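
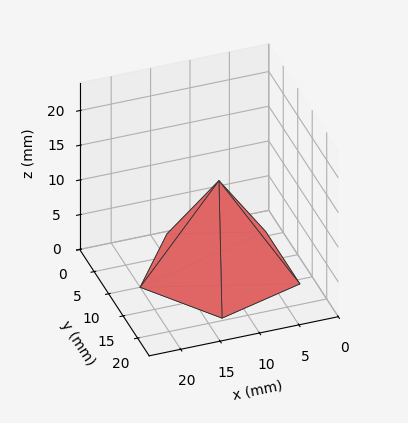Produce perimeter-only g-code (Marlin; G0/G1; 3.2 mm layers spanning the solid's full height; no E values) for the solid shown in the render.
Reading the render: the shape is a regular 5-sided pyramid, base circumscribed radius ≈ 10 mm, apex at z ≈ 13 mm (dimensions read to the nearest mm from the axis ticks). For the g-code, the solid's height is divided into equal slices at the stated Δz and each level perimeter traced with G1 moves after a G0 lift.

; perimeter-only toolpath
G21 ; units = mm
G90 ; absolute positioning
G28 ; home
; layer 1
G0 Z3.2
G0 X17.5 Y10.0
G1 X12.3 Y17.1
G1 X3.9 Y14.4
G1 X3.9 Y5.6
G1 X12.3 Y2.9
G1 X17.5 Y10.0
; layer 2
G0 Z6.5
G0 X15.0 Y10.0
G1 X11.6 Y14.8
G1 X6.0 Y12.9
G1 X6.0 Y7.0
G1 X11.6 Y5.2
G1 X15.0 Y10.0
; layer 3
G0 Z9.8
G0 X12.5 Y10.0
G1 X10.8 Y12.4
G1 X8.0 Y11.5
G1 X8.0 Y8.5
G1 X10.8 Y7.6
G1 X12.5 Y10.0
M2 ; end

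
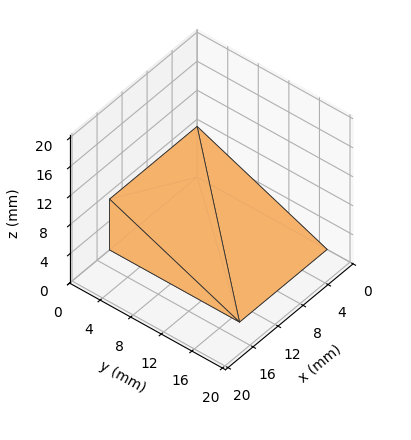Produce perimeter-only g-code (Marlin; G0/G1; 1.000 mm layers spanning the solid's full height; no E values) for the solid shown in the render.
Reading the render: the shape is a wedge (ramp): 14 × 17 mm base, rising to 7 mm along the y=0 edge and sloping linearly to z=0 at y=17 (dimensions read to the nearest mm from the axis ticks). For the g-code, the solid's height is divided into equal slices at the stated Δz and each level perimeter traced with G1 moves after a G0 lift.

; perimeter-only toolpath
G21 ; units = mm
G90 ; absolute positioning
G28 ; home
; layer 1
G0 Z1.000
G0 X0.000 Y0.000
G1 X14.000 Y0.000
G1 X14.000 Y14.571
G1 X0.000 Y14.571
G1 X0.000 Y0.000
; layer 2
G0 Z2.000
G0 X0.000 Y0.000
G1 X14.000 Y0.000
G1 X14.000 Y12.143
G1 X0.000 Y12.143
G1 X0.000 Y0.000
; layer 3
G0 Z3.000
G0 X0.000 Y0.000
G1 X14.000 Y0.000
G1 X14.000 Y9.714
G1 X0.000 Y9.714
G1 X0.000 Y0.000
; layer 4
G0 Z4.000
G0 X0.000 Y0.000
G1 X14.000 Y0.000
G1 X14.000 Y7.286
G1 X0.000 Y7.286
G1 X0.000 Y0.000
; layer 5
G0 Z5.000
G0 X0.000 Y0.000
G1 X14.000 Y0.000
G1 X14.000 Y4.857
G1 X0.000 Y4.857
G1 X0.000 Y0.000
; layer 6
G0 Z6.000
G0 X0.000 Y0.000
G1 X14.000 Y0.000
G1 X14.000 Y2.429
G1 X0.000 Y2.429
G1 X0.000 Y0.000
M2 ; end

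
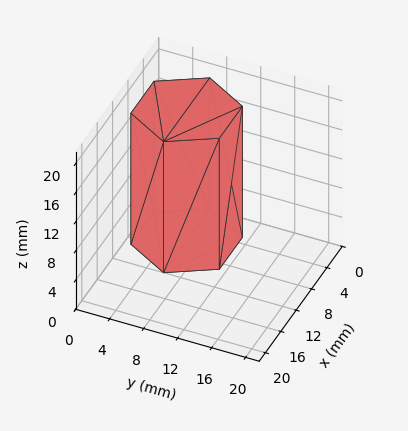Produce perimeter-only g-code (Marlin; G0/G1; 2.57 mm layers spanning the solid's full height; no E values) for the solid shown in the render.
Reading the render: the shape is a regular 6-sided prism (a cylinder approximated with 6 flat sides), circumscribed radius ≈ 6 mm, height ≈ 18 mm (dimensions read to the nearest mm from the axis ticks). For the g-code, the solid's height is divided into equal slices at the stated Δz and each level perimeter traced with G1 moves after a G0 lift.

; perimeter-only toolpath
G21 ; units = mm
G90 ; absolute positioning
G28 ; home
; layer 1
G0 Z2.57
G0 X12.00 Y6.00
G1 X9.00 Y11.20
G1 X3.00 Y11.20
G1 X0.00 Y6.00
G1 X3.00 Y0.80
G1 X9.00 Y0.80
G1 X12.00 Y6.00
; layer 2
G0 Z5.14
G0 X12.00 Y6.00
G1 X9.00 Y11.20
G1 X3.00 Y11.20
G1 X0.00 Y6.00
G1 X3.00 Y0.80
G1 X9.00 Y0.80
G1 X12.00 Y6.00
; layer 3
G0 Z7.71
G0 X12.00 Y6.00
G1 X9.00 Y11.20
G1 X3.00 Y11.20
G1 X0.00 Y6.00
G1 X3.00 Y0.80
G1 X9.00 Y0.80
G1 X12.00 Y6.00
; layer 4
G0 Z10.29
G0 X12.00 Y6.00
G1 X9.00 Y11.20
G1 X3.00 Y11.20
G1 X0.00 Y6.00
G1 X3.00 Y0.80
G1 X9.00 Y0.80
G1 X12.00 Y6.00
; layer 5
G0 Z12.86
G0 X12.00 Y6.00
G1 X9.00 Y11.20
G1 X3.00 Y11.20
G1 X0.00 Y6.00
G1 X3.00 Y0.80
G1 X9.00 Y0.80
G1 X12.00 Y6.00
; layer 6
G0 Z15.43
G0 X12.00 Y6.00
G1 X9.00 Y11.20
G1 X3.00 Y11.20
G1 X0.00 Y6.00
G1 X3.00 Y0.80
G1 X9.00 Y0.80
G1 X12.00 Y6.00
; layer 7
G0 Z18.00
G0 X12.00 Y6.00
G1 X9.00 Y11.20
G1 X3.00 Y11.20
G1 X0.00 Y6.00
G1 X3.00 Y0.80
G1 X9.00 Y0.80
G1 X12.00 Y6.00
M2 ; end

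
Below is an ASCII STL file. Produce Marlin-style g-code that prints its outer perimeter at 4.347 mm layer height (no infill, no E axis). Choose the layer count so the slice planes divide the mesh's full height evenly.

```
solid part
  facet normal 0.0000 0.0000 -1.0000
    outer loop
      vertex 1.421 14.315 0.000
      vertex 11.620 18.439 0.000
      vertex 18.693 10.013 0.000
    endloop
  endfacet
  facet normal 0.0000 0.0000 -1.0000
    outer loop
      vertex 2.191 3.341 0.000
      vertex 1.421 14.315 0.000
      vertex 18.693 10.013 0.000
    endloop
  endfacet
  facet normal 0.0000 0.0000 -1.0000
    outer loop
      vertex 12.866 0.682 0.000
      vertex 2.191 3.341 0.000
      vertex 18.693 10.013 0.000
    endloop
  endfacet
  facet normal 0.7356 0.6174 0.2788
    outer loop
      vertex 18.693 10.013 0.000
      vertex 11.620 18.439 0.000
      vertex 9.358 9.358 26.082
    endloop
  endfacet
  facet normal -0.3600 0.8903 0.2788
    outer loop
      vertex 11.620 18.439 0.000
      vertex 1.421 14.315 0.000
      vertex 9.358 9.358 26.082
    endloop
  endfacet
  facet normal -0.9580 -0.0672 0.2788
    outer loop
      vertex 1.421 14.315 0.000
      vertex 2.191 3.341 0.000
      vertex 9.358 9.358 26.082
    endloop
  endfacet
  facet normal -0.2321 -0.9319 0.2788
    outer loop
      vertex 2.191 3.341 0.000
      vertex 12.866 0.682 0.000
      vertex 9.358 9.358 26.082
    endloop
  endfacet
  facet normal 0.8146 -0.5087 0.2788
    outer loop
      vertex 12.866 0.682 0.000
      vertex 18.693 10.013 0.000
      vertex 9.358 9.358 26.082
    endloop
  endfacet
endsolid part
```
; perimeter-only toolpath
G21 ; units = mm
G90 ; absolute positioning
G28 ; home
; layer 1
G0 Z4.347
G0 X17.137 Y9.904
G1 X11.243 Y16.925
G1 X2.744 Y13.489
G1 X3.386 Y4.344
G1 X12.281 Y2.128
G1 X17.137 Y9.904
; layer 2
G0 Z8.694
G0 X15.581 Y9.795
G1 X10.866 Y15.412
G1 X4.067 Y12.663
G1 X4.580 Y5.347
G1 X11.697 Y3.574
G1 X15.581 Y9.795
; layer 3
G0 Z13.041
G0 X14.026 Y9.686
G1 X10.489 Y13.899
G1 X5.389 Y11.837
G1 X5.774 Y6.350
G1 X11.112 Y5.020
G1 X14.026 Y9.686
; layer 4
G0 Z17.388
G0 X12.470 Y9.576
G1 X10.112 Y12.385
G1 X6.712 Y11.010
G1 X6.969 Y7.352
G1 X10.527 Y6.466
G1 X12.470 Y9.576
; layer 5
G0 Z21.735
G0 X10.914 Y9.467
G1 X9.735 Y10.871
G1 X8.035 Y10.184
G1 X8.164 Y8.355
G1 X9.943 Y7.912
G1 X10.914 Y9.467
M2 ; end

The solid is a regular 5-sided pyramid, base circumscribed radius ≈ 9.36 mm, apex at z ≈ 26.1 mm. Slicing at Δz = 4.347 mm — 6 equal slices spanning the solid's height, so layer i sits at z = i·h/6 — gives 5 non-empty perimeters. Each is a 5-segment closed polygon; G0 lifts to the layer z and rapids to the start vertex, then G1 traces the edges. The cross-section shrinks linearly with z (the slice at the apex is degenerate and omitted).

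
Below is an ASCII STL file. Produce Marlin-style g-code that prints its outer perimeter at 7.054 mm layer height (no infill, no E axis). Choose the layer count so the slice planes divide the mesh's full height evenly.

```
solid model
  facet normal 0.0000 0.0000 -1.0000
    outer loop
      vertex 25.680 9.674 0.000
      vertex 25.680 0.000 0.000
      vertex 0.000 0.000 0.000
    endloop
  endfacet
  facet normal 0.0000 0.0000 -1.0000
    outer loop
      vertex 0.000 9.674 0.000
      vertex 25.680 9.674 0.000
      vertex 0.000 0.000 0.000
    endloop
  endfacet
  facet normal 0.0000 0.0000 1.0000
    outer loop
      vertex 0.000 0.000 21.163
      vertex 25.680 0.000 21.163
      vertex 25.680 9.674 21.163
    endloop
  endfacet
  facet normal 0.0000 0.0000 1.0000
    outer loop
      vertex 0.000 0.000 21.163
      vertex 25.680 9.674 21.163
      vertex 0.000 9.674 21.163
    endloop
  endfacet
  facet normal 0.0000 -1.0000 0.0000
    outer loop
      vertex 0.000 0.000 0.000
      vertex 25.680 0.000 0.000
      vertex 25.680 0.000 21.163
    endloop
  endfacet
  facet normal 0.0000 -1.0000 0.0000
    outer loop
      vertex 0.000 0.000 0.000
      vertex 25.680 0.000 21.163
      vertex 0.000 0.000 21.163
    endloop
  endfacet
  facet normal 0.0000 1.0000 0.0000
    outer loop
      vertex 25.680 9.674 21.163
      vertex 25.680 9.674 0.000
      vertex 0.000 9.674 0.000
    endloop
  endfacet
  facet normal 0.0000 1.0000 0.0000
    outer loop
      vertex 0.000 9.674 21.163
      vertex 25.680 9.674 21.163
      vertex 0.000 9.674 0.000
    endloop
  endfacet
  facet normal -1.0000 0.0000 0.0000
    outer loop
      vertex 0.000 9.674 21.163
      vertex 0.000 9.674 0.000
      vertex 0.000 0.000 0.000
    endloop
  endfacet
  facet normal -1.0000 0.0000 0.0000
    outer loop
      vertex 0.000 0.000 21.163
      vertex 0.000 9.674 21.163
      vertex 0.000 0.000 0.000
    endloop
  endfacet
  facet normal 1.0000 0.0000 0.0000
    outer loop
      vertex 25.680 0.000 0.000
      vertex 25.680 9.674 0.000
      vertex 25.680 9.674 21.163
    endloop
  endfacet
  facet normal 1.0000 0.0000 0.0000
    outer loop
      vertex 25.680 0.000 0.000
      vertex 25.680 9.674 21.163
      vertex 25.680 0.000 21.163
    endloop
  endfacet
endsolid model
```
; perimeter-only toolpath
G21 ; units = mm
G90 ; absolute positioning
G28 ; home
; layer 1
G0 Z7.054
G0 X0.000 Y0.000
G1 X25.680 Y0.000
G1 X25.680 Y9.674
G1 X0.000 Y9.674
G1 X0.000 Y0.000
; layer 2
G0 Z14.109
G0 X0.000 Y0.000
G1 X25.680 Y0.000
G1 X25.680 Y9.674
G1 X0.000 Y9.674
G1 X0.000 Y0.000
; layer 3
G0 Z21.163
G0 X0.000 Y0.000
G1 X25.680 Y0.000
G1 X25.680 Y9.674
G1 X0.000 Y9.674
G1 X0.000 Y0.000
M2 ; end

The solid is a rectangular box, roughly 25.7 × 9.67 mm footprint and 21.2 mm tall. Slicing at Δz = 7.054 mm — 3 equal slices spanning the solid's height, so layer i sits at z = i·h/3 — gives 3 non-empty perimeters. Each is a 4-segment closed polygon; G0 lifts to the layer z and rapids to the start vertex, then G1 traces the edges.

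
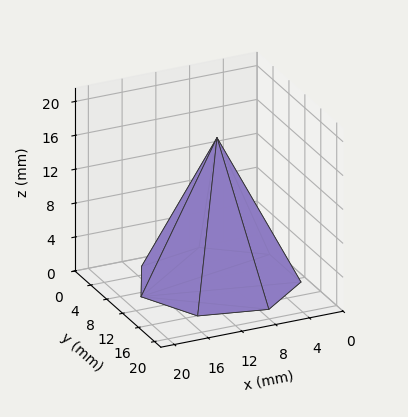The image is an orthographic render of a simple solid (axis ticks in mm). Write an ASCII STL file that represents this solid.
Reading the render: the shape is a regular 7-sided pyramid, base circumscribed radius ≈ 9 mm, apex at z ≈ 17 mm (dimensions read to the nearest mm from the axis ticks). For the STL, each face is triangulated and given an outward normal.

solid part
  facet normal 0.0000 0.0000 -1.0000
    outer loop
      vertex 6.997 17.774 0.000
      vertex 14.611 16.036 0.000
      vertex 18.000 9.000 0.000
    endloop
  endfacet
  facet normal 0.0000 0.0000 -1.0000
    outer loop
      vertex 0.891 12.905 0.000
      vertex 6.997 17.774 0.000
      vertex 18.000 9.000 0.000
    endloop
  endfacet
  facet normal 0.0000 0.0000 -1.0000
    outer loop
      vertex 0.891 5.095 0.000
      vertex 0.891 12.905 0.000
      vertex 18.000 9.000 0.000
    endloop
  endfacet
  facet normal 0.0000 0.0000 -1.0000
    outer loop
      vertex 6.997 0.226 0.000
      vertex 0.891 5.095 0.000
      vertex 18.000 9.000 0.000
    endloop
  endfacet
  facet normal 0.0000 0.0000 -1.0000
    outer loop
      vertex 14.611 1.964 0.000
      vertex 6.997 0.226 0.000
      vertex 18.000 9.000 0.000
    endloop
  endfacet
  facet normal 0.8132 0.3917 0.4305
    outer loop
      vertex 18.000 9.000 0.000
      vertex 14.611 16.036 0.000
      vertex 9.000 9.000 17.000
    endloop
  endfacet
  facet normal 0.2009 0.8800 0.4305
    outer loop
      vertex 14.611 16.036 0.000
      vertex 6.997 17.774 0.000
      vertex 9.000 9.000 17.000
    endloop
  endfacet
  facet normal -0.5627 0.7057 0.4305
    outer loop
      vertex 6.997 17.774 0.000
      vertex 0.891 12.905 0.000
      vertex 9.000 9.000 17.000
    endloop
  endfacet
  facet normal -0.9026 0.0000 0.4305
    outer loop
      vertex 0.891 12.905 0.000
      vertex 0.891 5.095 0.000
      vertex 9.000 9.000 17.000
    endloop
  endfacet
  facet normal -0.5627 -0.7057 0.4305
    outer loop
      vertex 0.891 5.095 0.000
      vertex 6.997 0.226 0.000
      vertex 9.000 9.000 17.000
    endloop
  endfacet
  facet normal 0.2009 -0.8800 0.4305
    outer loop
      vertex 6.997 0.226 0.000
      vertex 14.611 1.964 0.000
      vertex 9.000 9.000 17.000
    endloop
  endfacet
  facet normal 0.8132 -0.3917 0.4305
    outer loop
      vertex 14.611 1.964 0.000
      vertex 18.000 9.000 0.000
      vertex 9.000 9.000 17.000
    endloop
  endfacet
endsolid part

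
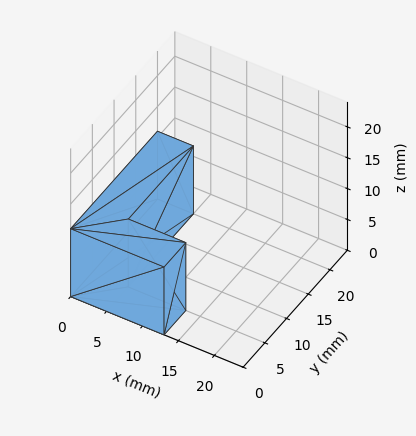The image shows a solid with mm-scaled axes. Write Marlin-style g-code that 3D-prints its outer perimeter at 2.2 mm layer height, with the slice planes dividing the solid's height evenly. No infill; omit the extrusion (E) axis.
Reading the render: the shape is an L-shaped prism: outer 13 × 20 mm, arm thicknesses ≈ 5 mm (horizontal) and 5 mm (vertical), extruded 11 mm in z (dimensions read to the nearest mm from the axis ticks). For the g-code, the solid's height is divided into equal slices at the stated Δz and each level perimeter traced with G1 moves after a G0 lift.

; perimeter-only toolpath
G21 ; units = mm
G90 ; absolute positioning
G28 ; home
; layer 1
G0 Z2.2
G0 X0.0 Y0.0
G1 X13.0 Y0.0
G1 X13.0 Y5.0
G1 X5.0 Y5.0
G1 X5.0 Y20.0
G1 X0.0 Y20.0
G1 X0.0 Y0.0
; layer 2
G0 Z4.4
G0 X0.0 Y0.0
G1 X13.0 Y0.0
G1 X13.0 Y5.0
G1 X5.0 Y5.0
G1 X5.0 Y20.0
G1 X0.0 Y20.0
G1 X0.0 Y0.0
; layer 3
G0 Z6.6
G0 X0.0 Y0.0
G1 X13.0 Y0.0
G1 X13.0 Y5.0
G1 X5.0 Y5.0
G1 X5.0 Y20.0
G1 X0.0 Y20.0
G1 X0.0 Y0.0
; layer 4
G0 Z8.8
G0 X0.0 Y0.0
G1 X13.0 Y0.0
G1 X13.0 Y5.0
G1 X5.0 Y5.0
G1 X5.0 Y20.0
G1 X0.0 Y20.0
G1 X0.0 Y0.0
; layer 5
G0 Z11.0
G0 X0.0 Y0.0
G1 X13.0 Y0.0
G1 X13.0 Y5.0
G1 X5.0 Y5.0
G1 X5.0 Y20.0
G1 X0.0 Y20.0
G1 X0.0 Y0.0
M2 ; end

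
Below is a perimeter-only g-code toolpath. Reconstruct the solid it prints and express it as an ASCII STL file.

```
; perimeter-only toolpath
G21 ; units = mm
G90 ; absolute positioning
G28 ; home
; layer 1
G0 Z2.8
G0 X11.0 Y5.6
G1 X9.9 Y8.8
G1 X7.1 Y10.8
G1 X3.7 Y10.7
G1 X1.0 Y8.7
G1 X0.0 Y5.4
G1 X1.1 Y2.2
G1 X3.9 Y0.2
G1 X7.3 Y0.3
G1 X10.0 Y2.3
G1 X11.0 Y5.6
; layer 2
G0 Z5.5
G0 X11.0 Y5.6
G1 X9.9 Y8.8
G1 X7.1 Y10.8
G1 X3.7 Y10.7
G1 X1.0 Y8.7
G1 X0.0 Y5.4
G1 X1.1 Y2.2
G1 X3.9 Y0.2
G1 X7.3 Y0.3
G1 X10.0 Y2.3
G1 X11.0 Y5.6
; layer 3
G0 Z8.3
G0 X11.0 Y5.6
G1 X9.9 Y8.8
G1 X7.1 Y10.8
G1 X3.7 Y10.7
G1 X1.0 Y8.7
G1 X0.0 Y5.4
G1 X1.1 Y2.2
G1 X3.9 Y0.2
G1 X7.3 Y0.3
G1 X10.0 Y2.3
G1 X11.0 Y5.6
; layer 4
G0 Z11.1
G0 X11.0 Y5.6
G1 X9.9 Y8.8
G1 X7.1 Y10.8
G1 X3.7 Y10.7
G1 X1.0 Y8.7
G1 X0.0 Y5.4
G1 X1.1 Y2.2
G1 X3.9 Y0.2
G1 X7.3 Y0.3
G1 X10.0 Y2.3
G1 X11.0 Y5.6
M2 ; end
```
solid part
  facet normal 0.0000 0.0000 -1.0000
    outer loop
      vertex 7.1 10.8 0.0
      vertex 9.9 8.8 0.0
      vertex 11.0 5.6 0.0
    endloop
  endfacet
  facet normal 0.0000 0.0000 -1.0000
    outer loop
      vertex 3.7 10.7 0.0
      vertex 7.1 10.8 0.0
      vertex 11.0 5.6 0.0
    endloop
  endfacet
  facet normal 0.0000 0.0000 -1.0000
    outer loop
      vertex 1.0 8.7 0.0
      vertex 3.7 10.7 0.0
      vertex 11.0 5.6 0.0
    endloop
  endfacet
  facet normal 0.0000 0.0000 -1.0000
    outer loop
      vertex 0.0 5.4 0.0
      vertex 1.0 8.7 0.0
      vertex 11.0 5.6 0.0
    endloop
  endfacet
  facet normal 0.0000 0.0000 -1.0000
    outer loop
      vertex 1.1 2.2 0.0
      vertex 0.0 5.4 0.0
      vertex 11.0 5.6 0.0
    endloop
  endfacet
  facet normal 0.0000 0.0000 -1.0000
    outer loop
      vertex 3.9 0.2 0.0
      vertex 1.1 2.2 0.0
      vertex 11.0 5.6 0.0
    endloop
  endfacet
  facet normal 0.0000 0.0000 -1.0000
    outer loop
      vertex 7.3 0.3 0.0
      vertex 3.9 0.2 0.0
      vertex 11.0 5.6 0.0
    endloop
  endfacet
  facet normal 0.0000 0.0000 -1.0000
    outer loop
      vertex 10.0 2.3 0.0
      vertex 7.3 0.3 0.0
      vertex 11.0 5.6 0.0
    endloop
  endfacet
  facet normal 0.0000 0.0000 1.0000
    outer loop
      vertex 11.0 5.6 11.1
      vertex 9.9 8.8 11.1
      vertex 7.1 10.8 11.1
    endloop
  endfacet
  facet normal 0.0000 0.0000 1.0000
    outer loop
      vertex 11.0 5.6 11.1
      vertex 7.1 10.8 11.1
      vertex 3.7 10.7 11.1
    endloop
  endfacet
  facet normal 0.0000 0.0000 1.0000
    outer loop
      vertex 11.0 5.6 11.1
      vertex 3.7 10.7 11.1
      vertex 1.0 8.7 11.1
    endloop
  endfacet
  facet normal 0.0000 0.0000 1.0000
    outer loop
      vertex 11.0 5.6 11.1
      vertex 1.0 8.7 11.1
      vertex 0.0 5.4 11.1
    endloop
  endfacet
  facet normal 0.0000 0.0000 1.0000
    outer loop
      vertex 11.0 5.6 11.1
      vertex 0.0 5.4 11.1
      vertex 1.1 2.2 11.1
    endloop
  endfacet
  facet normal 0.0000 0.0000 1.0000
    outer loop
      vertex 11.0 5.6 11.1
      vertex 1.1 2.2 11.1
      vertex 3.9 0.2 11.1
    endloop
  endfacet
  facet normal 0.0000 0.0000 1.0000
    outer loop
      vertex 11.0 5.6 11.1
      vertex 3.9 0.2 11.1
      vertex 7.3 0.3 11.1
    endloop
  endfacet
  facet normal 0.0000 0.0000 1.0000
    outer loop
      vertex 11.0 5.6 11.1
      vertex 7.3 0.3 11.1
      vertex 10.0 2.3 11.1
    endloop
  endfacet
  facet normal 0.9457 0.3251 0.0000
    outer loop
      vertex 11.0 5.6 0.0
      vertex 9.9 8.8 0.0
      vertex 9.9 8.8 11.1
    endloop
  endfacet
  facet normal 0.9457 0.3251 0.0000
    outer loop
      vertex 11.0 5.6 0.0
      vertex 9.9 8.8 11.1
      vertex 11.0 5.6 11.1
    endloop
  endfacet
  facet normal 0.5812 0.8137 0.0000
    outer loop
      vertex 9.9 8.8 0.0
      vertex 7.1 10.8 0.0
      vertex 7.1 10.8 11.1
    endloop
  endfacet
  facet normal 0.5812 0.8137 0.0000
    outer loop
      vertex 9.9 8.8 0.0
      vertex 7.1 10.8 11.1
      vertex 9.9 8.8 11.1
    endloop
  endfacet
  facet normal -0.0294 0.9996 0.0000
    outer loop
      vertex 7.1 10.8 0.0
      vertex 3.7 10.7 0.0
      vertex 3.7 10.7 11.1
    endloop
  endfacet
  facet normal -0.0294 0.9996 0.0000
    outer loop
      vertex 7.1 10.8 0.0
      vertex 3.7 10.7 11.1
      vertex 7.1 10.8 11.1
    endloop
  endfacet
  facet normal -0.5952 0.8036 0.0000
    outer loop
      vertex 3.7 10.7 0.0
      vertex 1.0 8.7 0.0
      vertex 1.0 8.7 11.1
    endloop
  endfacet
  facet normal -0.5952 0.8036 0.0000
    outer loop
      vertex 3.7 10.7 0.0
      vertex 1.0 8.7 11.1
      vertex 3.7 10.7 11.1
    endloop
  endfacet
  facet normal -0.9570 0.2900 0.0000
    outer loop
      vertex 1.0 8.7 0.0
      vertex 0.0 5.4 0.0
      vertex 0.0 5.4 11.1
    endloop
  endfacet
  facet normal -0.9570 0.2900 0.0000
    outer loop
      vertex 1.0 8.7 0.0
      vertex 0.0 5.4 11.1
      vertex 1.0 8.7 11.1
    endloop
  endfacet
  facet normal -0.9457 -0.3251 0.0000
    outer loop
      vertex 0.0 5.4 0.0
      vertex 1.1 2.2 0.0
      vertex 1.1 2.2 11.1
    endloop
  endfacet
  facet normal -0.9457 -0.3251 0.0000
    outer loop
      vertex 0.0 5.4 0.0
      vertex 1.1 2.2 11.1
      vertex 0.0 5.4 11.1
    endloop
  endfacet
  facet normal -0.5812 -0.8137 0.0000
    outer loop
      vertex 1.1 2.2 0.0
      vertex 3.9 0.2 0.0
      vertex 3.9 0.2 11.1
    endloop
  endfacet
  facet normal -0.5812 -0.8137 0.0000
    outer loop
      vertex 1.1 2.2 0.0
      vertex 3.9 0.2 11.1
      vertex 1.1 2.2 11.1
    endloop
  endfacet
  facet normal 0.0294 -0.9996 0.0000
    outer loop
      vertex 3.9 0.2 0.0
      vertex 7.3 0.3 0.0
      vertex 7.3 0.3 11.1
    endloop
  endfacet
  facet normal 0.0294 -0.9996 0.0000
    outer loop
      vertex 3.9 0.2 0.0
      vertex 7.3 0.3 11.1
      vertex 3.9 0.2 11.1
    endloop
  endfacet
  facet normal 0.5952 -0.8036 0.0000
    outer loop
      vertex 7.3 0.3 0.0
      vertex 10.0 2.3 0.0
      vertex 10.0 2.3 11.1
    endloop
  endfacet
  facet normal 0.5952 -0.8036 0.0000
    outer loop
      vertex 7.3 0.3 0.0
      vertex 10.0 2.3 11.1
      vertex 7.3 0.3 11.1
    endloop
  endfacet
  facet normal 0.9570 -0.2900 0.0000
    outer loop
      vertex 10.0 2.3 0.0
      vertex 11.0 5.6 0.0
      vertex 11.0 5.6 11.1
    endloop
  endfacet
  facet normal 0.9570 -0.2900 0.0000
    outer loop
      vertex 10.0 2.3 0.0
      vertex 11.0 5.6 11.1
      vertex 10.0 2.3 11.1
    endloop
  endfacet
endsolid part

The G0 Z moves step by Δz≈2.8 mm. Every layer's G1 loop is the same polygon, so the solid is a straight extrusion of it from z=0 to z≈11.1. Closing with flat bottom and top caps and triangulating gives 36 facets — a regular 10-sided prism (a cylinder approximated with 10 flat sides), circumscribed radius ≈ 5.5 mm, height ≈ 11.1 mm.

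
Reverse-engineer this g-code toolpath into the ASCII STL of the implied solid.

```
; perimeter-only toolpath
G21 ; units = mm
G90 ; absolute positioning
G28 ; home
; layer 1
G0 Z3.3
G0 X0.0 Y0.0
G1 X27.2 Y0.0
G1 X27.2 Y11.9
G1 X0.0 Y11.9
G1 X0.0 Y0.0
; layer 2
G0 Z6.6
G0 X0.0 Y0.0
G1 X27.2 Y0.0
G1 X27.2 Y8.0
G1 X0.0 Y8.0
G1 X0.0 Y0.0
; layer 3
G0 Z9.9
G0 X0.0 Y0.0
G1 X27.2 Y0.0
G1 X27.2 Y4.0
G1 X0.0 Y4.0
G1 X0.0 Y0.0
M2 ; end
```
solid part
  facet normal 0.0000 0.0000 -1.0000
    outer loop
      vertex 27.2 15.9 0.0
      vertex 27.2 0.0 0.0
      vertex 0.0 0.0 0.0
    endloop
  endfacet
  facet normal 0.0000 0.0000 -1.0000
    outer loop
      vertex 0.0 15.9 0.0
      vertex 27.2 15.9 0.0
      vertex 0.0 0.0 0.0
    endloop
  endfacet
  facet normal 0.0000 -1.0000 0.0000
    outer loop
      vertex 0.0 0.0 0.0
      vertex 27.2 0.0 0.0
      vertex 27.2 0.0 13.2
    endloop
  endfacet
  facet normal 0.0000 -1.0000 0.0000
    outer loop
      vertex 0.0 0.0 0.0
      vertex 27.2 0.0 13.2
      vertex 0.0 0.0 13.2
    endloop
  endfacet
  facet normal 0.0000 0.6388 0.7694
    outer loop
      vertex 0.0 0.0 13.2
      vertex 27.2 0.0 13.2
      vertex 27.2 15.9 0.0
    endloop
  endfacet
  facet normal 0.0000 0.6388 0.7694
    outer loop
      vertex 0.0 0.0 13.2
      vertex 27.2 15.9 0.0
      vertex 0.0 15.9 0.0
    endloop
  endfacet
  facet normal -1.0000 0.0000 0.0000
    outer loop
      vertex 0.0 0.0 13.2
      vertex 0.0 15.9 0.0
      vertex 0.0 0.0 0.0
    endloop
  endfacet
  facet normal 1.0000 0.0000 0.0000
    outer loop
      vertex 27.2 0.0 0.0
      vertex 27.2 15.9 0.0
      vertex 27.2 0.0 13.2
    endloop
  endfacet
endsolid part

The G0 Z moves step by Δz≈3.3 mm. The G1 loops shrink linearly with z, so the solid tapers from its base footprint up to z≈13.2. Closing with a flat bottom cap and the tapered top and triangulating gives 8 facets — a wedge (ramp): 27.2 × 15.9 mm base, rising to 13.2 mm along the y=0 edge and sloping linearly to z=0 at y=15.9.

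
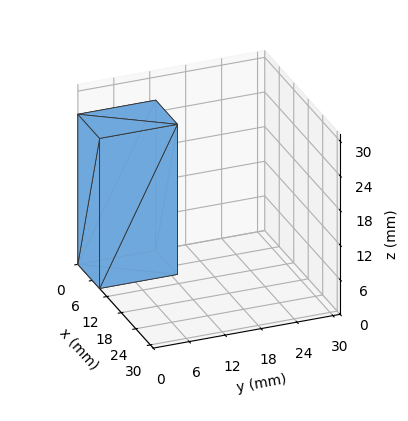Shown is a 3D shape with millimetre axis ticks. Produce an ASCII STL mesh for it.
Reading the render: the shape is a rectangular box, roughly 9 × 13 mm footprint and 26 mm tall (dimensions read to the nearest mm from the axis ticks). For the STL, each face is triangulated and given an outward normal.

solid part
  facet normal 0.0000 0.0000 -1.0000
    outer loop
      vertex 9.000 13.000 0.000
      vertex 9.000 0.000 0.000
      vertex 0.000 0.000 0.000
    endloop
  endfacet
  facet normal 0.0000 0.0000 -1.0000
    outer loop
      vertex 0.000 13.000 0.000
      vertex 9.000 13.000 0.000
      vertex 0.000 0.000 0.000
    endloop
  endfacet
  facet normal 0.0000 0.0000 1.0000
    outer loop
      vertex 0.000 0.000 26.000
      vertex 9.000 0.000 26.000
      vertex 9.000 13.000 26.000
    endloop
  endfacet
  facet normal 0.0000 0.0000 1.0000
    outer loop
      vertex 0.000 0.000 26.000
      vertex 9.000 13.000 26.000
      vertex 0.000 13.000 26.000
    endloop
  endfacet
  facet normal 0.0000 -1.0000 0.0000
    outer loop
      vertex 0.000 0.000 0.000
      vertex 9.000 0.000 0.000
      vertex 9.000 0.000 26.000
    endloop
  endfacet
  facet normal 0.0000 -1.0000 0.0000
    outer loop
      vertex 0.000 0.000 0.000
      vertex 9.000 0.000 26.000
      vertex 0.000 0.000 26.000
    endloop
  endfacet
  facet normal 0.0000 1.0000 0.0000
    outer loop
      vertex 9.000 13.000 26.000
      vertex 9.000 13.000 0.000
      vertex 0.000 13.000 0.000
    endloop
  endfacet
  facet normal 0.0000 1.0000 0.0000
    outer loop
      vertex 0.000 13.000 26.000
      vertex 9.000 13.000 26.000
      vertex 0.000 13.000 0.000
    endloop
  endfacet
  facet normal -1.0000 0.0000 0.0000
    outer loop
      vertex 0.000 13.000 26.000
      vertex 0.000 13.000 0.000
      vertex 0.000 0.000 0.000
    endloop
  endfacet
  facet normal -1.0000 0.0000 0.0000
    outer loop
      vertex 0.000 0.000 26.000
      vertex 0.000 13.000 26.000
      vertex 0.000 0.000 0.000
    endloop
  endfacet
  facet normal 1.0000 0.0000 0.0000
    outer loop
      vertex 9.000 0.000 0.000
      vertex 9.000 13.000 0.000
      vertex 9.000 13.000 26.000
    endloop
  endfacet
  facet normal 1.0000 0.0000 0.0000
    outer loop
      vertex 9.000 0.000 0.000
      vertex 9.000 13.000 26.000
      vertex 9.000 0.000 26.000
    endloop
  endfacet
endsolid part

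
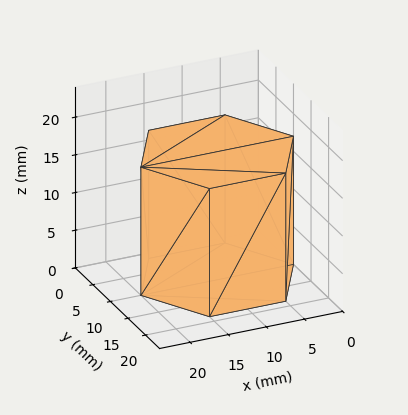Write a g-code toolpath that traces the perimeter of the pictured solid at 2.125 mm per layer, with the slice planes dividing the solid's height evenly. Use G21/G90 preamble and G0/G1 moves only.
Reading the render: the shape is a regular 6-sided prism (a cylinder approximated with 6 flat sides), circumscribed radius ≈ 10 mm, height ≈ 17 mm (dimensions read to the nearest mm from the axis ticks). For the g-code, the solid's height is divided into equal slices at the stated Δz and each level perimeter traced with G1 moves after a G0 lift.

; perimeter-only toolpath
G21 ; units = mm
G90 ; absolute positioning
G28 ; home
; layer 1
G0 Z2.125
G0 X20.000 Y10.000
G1 X15.000 Y18.660
G1 X5.000 Y18.660
G1 X0.000 Y10.000
G1 X5.000 Y1.340
G1 X15.000 Y1.340
G1 X20.000 Y10.000
; layer 2
G0 Z4.250
G0 X20.000 Y10.000
G1 X15.000 Y18.660
G1 X5.000 Y18.660
G1 X0.000 Y10.000
G1 X5.000 Y1.340
G1 X15.000 Y1.340
G1 X20.000 Y10.000
; layer 3
G0 Z6.375
G0 X20.000 Y10.000
G1 X15.000 Y18.660
G1 X5.000 Y18.660
G1 X0.000 Y10.000
G1 X5.000 Y1.340
G1 X15.000 Y1.340
G1 X20.000 Y10.000
; layer 4
G0 Z8.500
G0 X20.000 Y10.000
G1 X15.000 Y18.660
G1 X5.000 Y18.660
G1 X0.000 Y10.000
G1 X5.000 Y1.340
G1 X15.000 Y1.340
G1 X20.000 Y10.000
; layer 5
G0 Z10.625
G0 X20.000 Y10.000
G1 X15.000 Y18.660
G1 X5.000 Y18.660
G1 X0.000 Y10.000
G1 X5.000 Y1.340
G1 X15.000 Y1.340
G1 X20.000 Y10.000
; layer 6
G0 Z12.750
G0 X20.000 Y10.000
G1 X15.000 Y18.660
G1 X5.000 Y18.660
G1 X0.000 Y10.000
G1 X5.000 Y1.340
G1 X15.000 Y1.340
G1 X20.000 Y10.000
; layer 7
G0 Z14.875
G0 X20.000 Y10.000
G1 X15.000 Y18.660
G1 X5.000 Y18.660
G1 X0.000 Y10.000
G1 X5.000 Y1.340
G1 X15.000 Y1.340
G1 X20.000 Y10.000
; layer 8
G0 Z17.000
G0 X20.000 Y10.000
G1 X15.000 Y18.660
G1 X5.000 Y18.660
G1 X0.000 Y10.000
G1 X5.000 Y1.340
G1 X15.000 Y1.340
G1 X20.000 Y10.000
M2 ; end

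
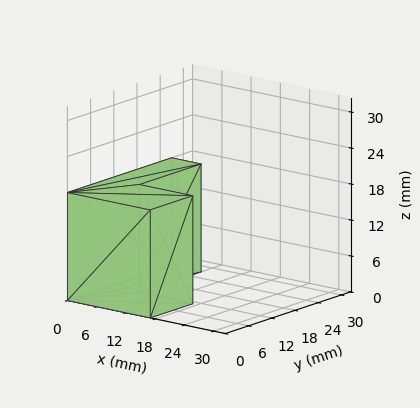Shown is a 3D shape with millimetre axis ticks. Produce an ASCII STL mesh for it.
Reading the render: the shape is an L-shaped prism: outer 17 × 27 mm, arm thicknesses ≈ 11 mm (horizontal) and 6 mm (vertical), extruded 18 mm in z (dimensions read to the nearest mm from the axis ticks). For the STL, each face is triangulated and given an outward normal.

solid part
  facet normal 0.0000 0.0000 -1.0000
    outer loop
      vertex 17.00 11.00 0.00
      vertex 17.00 0.00 0.00
      vertex 0.00 0.00 0.00
    endloop
  endfacet
  facet normal 0.0000 0.0000 -1.0000
    outer loop
      vertex 6.00 11.00 0.00
      vertex 17.00 11.00 0.00
      vertex 0.00 0.00 0.00
    endloop
  endfacet
  facet normal 0.0000 0.0000 -1.0000
    outer loop
      vertex 6.00 27.00 0.00
      vertex 6.00 11.00 0.00
      vertex 0.00 0.00 0.00
    endloop
  endfacet
  facet normal 0.0000 0.0000 -1.0000
    outer loop
      vertex 0.00 27.00 0.00
      vertex 6.00 27.00 0.00
      vertex 0.00 0.00 0.00
    endloop
  endfacet
  facet normal 0.0000 0.0000 1.0000
    outer loop
      vertex 0.00 0.00 18.00
      vertex 17.00 0.00 18.00
      vertex 17.00 11.00 18.00
    endloop
  endfacet
  facet normal 0.0000 0.0000 1.0000
    outer loop
      vertex 0.00 0.00 18.00
      vertex 17.00 11.00 18.00
      vertex 6.00 11.00 18.00
    endloop
  endfacet
  facet normal 0.0000 0.0000 1.0000
    outer loop
      vertex 0.00 0.00 18.00
      vertex 6.00 11.00 18.00
      vertex 6.00 27.00 18.00
    endloop
  endfacet
  facet normal 0.0000 0.0000 1.0000
    outer loop
      vertex 0.00 0.00 18.00
      vertex 6.00 27.00 18.00
      vertex 0.00 27.00 18.00
    endloop
  endfacet
  facet normal 0.0000 -1.0000 0.0000
    outer loop
      vertex 0.00 0.00 0.00
      vertex 17.00 0.00 0.00
      vertex 17.00 0.00 18.00
    endloop
  endfacet
  facet normal 0.0000 -1.0000 0.0000
    outer loop
      vertex 0.00 0.00 0.00
      vertex 17.00 0.00 18.00
      vertex 0.00 0.00 18.00
    endloop
  endfacet
  facet normal 1.0000 0.0000 0.0000
    outer loop
      vertex 17.00 0.00 0.00
      vertex 17.00 11.00 0.00
      vertex 17.00 11.00 18.00
    endloop
  endfacet
  facet normal 1.0000 0.0000 0.0000
    outer loop
      vertex 17.00 0.00 0.00
      vertex 17.00 11.00 18.00
      vertex 17.00 0.00 18.00
    endloop
  endfacet
  facet normal 0.0000 1.0000 0.0000
    outer loop
      vertex 17.00 11.00 0.00
      vertex 6.00 11.00 0.00
      vertex 6.00 11.00 18.00
    endloop
  endfacet
  facet normal 0.0000 1.0000 0.0000
    outer loop
      vertex 17.00 11.00 0.00
      vertex 6.00 11.00 18.00
      vertex 17.00 11.00 18.00
    endloop
  endfacet
  facet normal 1.0000 0.0000 0.0000
    outer loop
      vertex 6.00 11.00 0.00
      vertex 6.00 27.00 0.00
      vertex 6.00 27.00 18.00
    endloop
  endfacet
  facet normal 1.0000 0.0000 0.0000
    outer loop
      vertex 6.00 11.00 0.00
      vertex 6.00 27.00 18.00
      vertex 6.00 11.00 18.00
    endloop
  endfacet
  facet normal 0.0000 1.0000 0.0000
    outer loop
      vertex 6.00 27.00 0.00
      vertex 0.00 27.00 0.00
      vertex 0.00 27.00 18.00
    endloop
  endfacet
  facet normal 0.0000 1.0000 0.0000
    outer loop
      vertex 6.00 27.00 0.00
      vertex 0.00 27.00 18.00
      vertex 6.00 27.00 18.00
    endloop
  endfacet
  facet normal -1.0000 0.0000 0.0000
    outer loop
      vertex 0.00 27.00 0.00
      vertex 0.00 0.00 0.00
      vertex 0.00 0.00 18.00
    endloop
  endfacet
  facet normal -1.0000 0.0000 0.0000
    outer loop
      vertex 0.00 27.00 0.00
      vertex 0.00 0.00 18.00
      vertex 0.00 27.00 18.00
    endloop
  endfacet
endsolid part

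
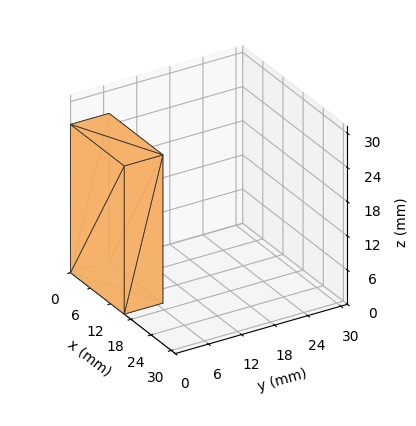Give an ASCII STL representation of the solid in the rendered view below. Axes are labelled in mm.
Reading the render: the shape is a rectangular box, roughly 16 × 7 mm footprint and 26 mm tall (dimensions read to the nearest mm from the axis ticks). For the STL, each face is triangulated and given an outward normal.

solid part
  facet normal 0.0000 0.0000 -1.0000
    outer loop
      vertex 16.0 7.0 0.0
      vertex 16.0 0.0 0.0
      vertex 0.0 0.0 0.0
    endloop
  endfacet
  facet normal 0.0000 0.0000 -1.0000
    outer loop
      vertex 0.0 7.0 0.0
      vertex 16.0 7.0 0.0
      vertex 0.0 0.0 0.0
    endloop
  endfacet
  facet normal 0.0000 0.0000 1.0000
    outer loop
      vertex 0.0 0.0 26.0
      vertex 16.0 0.0 26.0
      vertex 16.0 7.0 26.0
    endloop
  endfacet
  facet normal 0.0000 0.0000 1.0000
    outer loop
      vertex 0.0 0.0 26.0
      vertex 16.0 7.0 26.0
      vertex 0.0 7.0 26.0
    endloop
  endfacet
  facet normal 0.0000 -1.0000 0.0000
    outer loop
      vertex 0.0 0.0 0.0
      vertex 16.0 0.0 0.0
      vertex 16.0 0.0 26.0
    endloop
  endfacet
  facet normal 0.0000 -1.0000 0.0000
    outer loop
      vertex 0.0 0.0 0.0
      vertex 16.0 0.0 26.0
      vertex 0.0 0.0 26.0
    endloop
  endfacet
  facet normal 0.0000 1.0000 0.0000
    outer loop
      vertex 16.0 7.0 26.0
      vertex 16.0 7.0 0.0
      vertex 0.0 7.0 0.0
    endloop
  endfacet
  facet normal 0.0000 1.0000 0.0000
    outer loop
      vertex 0.0 7.0 26.0
      vertex 16.0 7.0 26.0
      vertex 0.0 7.0 0.0
    endloop
  endfacet
  facet normal -1.0000 0.0000 0.0000
    outer loop
      vertex 0.0 7.0 26.0
      vertex 0.0 7.0 0.0
      vertex 0.0 0.0 0.0
    endloop
  endfacet
  facet normal -1.0000 0.0000 0.0000
    outer loop
      vertex 0.0 0.0 26.0
      vertex 0.0 7.0 26.0
      vertex 0.0 0.0 0.0
    endloop
  endfacet
  facet normal 1.0000 0.0000 0.0000
    outer loop
      vertex 16.0 0.0 0.0
      vertex 16.0 7.0 0.0
      vertex 16.0 7.0 26.0
    endloop
  endfacet
  facet normal 1.0000 0.0000 0.0000
    outer loop
      vertex 16.0 0.0 0.0
      vertex 16.0 7.0 26.0
      vertex 16.0 0.0 26.0
    endloop
  endfacet
endsolid part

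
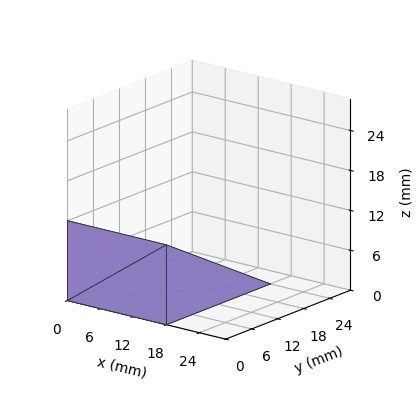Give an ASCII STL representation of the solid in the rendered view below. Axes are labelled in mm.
Reading the render: the shape is a wedge (ramp): 18 × 24 mm base, rising to 12 mm along the y=0 edge and sloping linearly to z=0 at y=24 (dimensions read to the nearest mm from the axis ticks). For the STL, each face is triangulated and given an outward normal.

solid part
  facet normal 0.0000 0.0000 -1.0000
    outer loop
      vertex 18.00 24.00 0.00
      vertex 18.00 0.00 0.00
      vertex 0.00 0.00 0.00
    endloop
  endfacet
  facet normal 0.0000 0.0000 -1.0000
    outer loop
      vertex 0.00 24.00 0.00
      vertex 18.00 24.00 0.00
      vertex 0.00 0.00 0.00
    endloop
  endfacet
  facet normal 0.0000 -1.0000 0.0000
    outer loop
      vertex 0.00 0.00 0.00
      vertex 18.00 0.00 0.00
      vertex 18.00 0.00 12.00
    endloop
  endfacet
  facet normal 0.0000 -1.0000 0.0000
    outer loop
      vertex 0.00 0.00 0.00
      vertex 18.00 0.00 12.00
      vertex 0.00 0.00 12.00
    endloop
  endfacet
  facet normal 0.0000 0.4472 0.8944
    outer loop
      vertex 0.00 0.00 12.00
      vertex 18.00 0.00 12.00
      vertex 18.00 24.00 0.00
    endloop
  endfacet
  facet normal 0.0000 0.4472 0.8944
    outer loop
      vertex 0.00 0.00 12.00
      vertex 18.00 24.00 0.00
      vertex 0.00 24.00 0.00
    endloop
  endfacet
  facet normal -1.0000 0.0000 0.0000
    outer loop
      vertex 0.00 0.00 12.00
      vertex 0.00 24.00 0.00
      vertex 0.00 0.00 0.00
    endloop
  endfacet
  facet normal 1.0000 0.0000 0.0000
    outer loop
      vertex 18.00 0.00 0.00
      vertex 18.00 24.00 0.00
      vertex 18.00 0.00 12.00
    endloop
  endfacet
endsolid part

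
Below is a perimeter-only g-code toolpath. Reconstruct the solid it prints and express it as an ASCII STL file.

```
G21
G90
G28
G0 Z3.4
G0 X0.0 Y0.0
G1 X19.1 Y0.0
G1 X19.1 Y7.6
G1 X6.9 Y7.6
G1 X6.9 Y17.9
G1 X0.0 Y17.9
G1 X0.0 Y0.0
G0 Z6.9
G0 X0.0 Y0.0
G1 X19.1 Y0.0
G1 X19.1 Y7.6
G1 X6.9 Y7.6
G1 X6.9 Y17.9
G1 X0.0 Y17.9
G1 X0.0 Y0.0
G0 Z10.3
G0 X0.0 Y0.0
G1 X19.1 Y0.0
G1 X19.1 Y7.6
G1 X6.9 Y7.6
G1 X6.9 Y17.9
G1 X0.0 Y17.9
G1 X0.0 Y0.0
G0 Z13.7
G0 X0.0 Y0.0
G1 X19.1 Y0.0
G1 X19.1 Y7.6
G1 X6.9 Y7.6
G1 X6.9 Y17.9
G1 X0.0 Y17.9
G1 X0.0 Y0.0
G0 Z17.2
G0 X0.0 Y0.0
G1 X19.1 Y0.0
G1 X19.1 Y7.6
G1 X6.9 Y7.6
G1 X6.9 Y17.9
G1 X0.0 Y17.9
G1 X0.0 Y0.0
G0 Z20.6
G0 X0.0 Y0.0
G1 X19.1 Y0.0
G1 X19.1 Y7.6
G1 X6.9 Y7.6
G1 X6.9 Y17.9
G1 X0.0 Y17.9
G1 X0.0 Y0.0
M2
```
solid part
  facet normal 0.0000 0.0000 -1.0000
    outer loop
      vertex 19.1 7.6 0.0
      vertex 19.1 0.0 0.0
      vertex 0.0 0.0 0.0
    endloop
  endfacet
  facet normal 0.0000 0.0000 -1.0000
    outer loop
      vertex 6.9 7.6 0.0
      vertex 19.1 7.6 0.0
      vertex 0.0 0.0 0.0
    endloop
  endfacet
  facet normal 0.0000 0.0000 -1.0000
    outer loop
      vertex 6.9 17.9 0.0
      vertex 6.9 7.6 0.0
      vertex 0.0 0.0 0.0
    endloop
  endfacet
  facet normal 0.0000 0.0000 -1.0000
    outer loop
      vertex 0.0 17.9 0.0
      vertex 6.9 17.9 0.0
      vertex 0.0 0.0 0.0
    endloop
  endfacet
  facet normal 0.0000 0.0000 1.0000
    outer loop
      vertex 0.0 0.0 20.6
      vertex 19.1 0.0 20.6
      vertex 19.1 7.6 20.6
    endloop
  endfacet
  facet normal 0.0000 0.0000 1.0000
    outer loop
      vertex 0.0 0.0 20.6
      vertex 19.1 7.6 20.6
      vertex 6.9 7.6 20.6
    endloop
  endfacet
  facet normal 0.0000 0.0000 1.0000
    outer loop
      vertex 0.0 0.0 20.6
      vertex 6.9 7.6 20.6
      vertex 6.9 17.9 20.6
    endloop
  endfacet
  facet normal 0.0000 0.0000 1.0000
    outer loop
      vertex 0.0 0.0 20.6
      vertex 6.9 17.9 20.6
      vertex 0.0 17.9 20.6
    endloop
  endfacet
  facet normal 0.0000 -1.0000 0.0000
    outer loop
      vertex 0.0 0.0 0.0
      vertex 19.1 0.0 0.0
      vertex 19.1 0.0 20.6
    endloop
  endfacet
  facet normal 0.0000 -1.0000 0.0000
    outer loop
      vertex 0.0 0.0 0.0
      vertex 19.1 0.0 20.6
      vertex 0.0 0.0 20.6
    endloop
  endfacet
  facet normal 1.0000 0.0000 0.0000
    outer loop
      vertex 19.1 0.0 0.0
      vertex 19.1 7.6 0.0
      vertex 19.1 7.6 20.6
    endloop
  endfacet
  facet normal 1.0000 0.0000 0.0000
    outer loop
      vertex 19.1 0.0 0.0
      vertex 19.1 7.6 20.6
      vertex 19.1 0.0 20.6
    endloop
  endfacet
  facet normal 0.0000 1.0000 0.0000
    outer loop
      vertex 19.1 7.6 0.0
      vertex 6.9 7.6 0.0
      vertex 6.9 7.6 20.6
    endloop
  endfacet
  facet normal 0.0000 1.0000 0.0000
    outer loop
      vertex 19.1 7.6 0.0
      vertex 6.9 7.6 20.6
      vertex 19.1 7.6 20.6
    endloop
  endfacet
  facet normal 1.0000 0.0000 0.0000
    outer loop
      vertex 6.9 7.6 0.0
      vertex 6.9 17.9 0.0
      vertex 6.9 17.9 20.6
    endloop
  endfacet
  facet normal 1.0000 0.0000 0.0000
    outer loop
      vertex 6.9 7.6 0.0
      vertex 6.9 17.9 20.6
      vertex 6.9 7.6 20.6
    endloop
  endfacet
  facet normal 0.0000 1.0000 0.0000
    outer loop
      vertex 6.9 17.9 0.0
      vertex 0.0 17.9 0.0
      vertex 0.0 17.9 20.6
    endloop
  endfacet
  facet normal 0.0000 1.0000 0.0000
    outer loop
      vertex 6.9 17.9 0.0
      vertex 0.0 17.9 20.6
      vertex 6.9 17.9 20.6
    endloop
  endfacet
  facet normal -1.0000 0.0000 0.0000
    outer loop
      vertex 0.0 17.9 0.0
      vertex 0.0 0.0 0.0
      vertex 0.0 0.0 20.6
    endloop
  endfacet
  facet normal -1.0000 0.0000 0.0000
    outer loop
      vertex 0.0 17.9 0.0
      vertex 0.0 0.0 20.6
      vertex 0.0 17.9 20.6
    endloop
  endfacet
endsolid part

The G0 Z moves step by Δz≈3.4 mm. Every layer's G1 loop is the same polygon, so the solid is a straight extrusion of it from z=0 to z≈20.6. Closing with flat bottom and top caps and triangulating gives 20 facets — an L-shaped prism: outer 19.1 × 17.9 mm, arm thicknesses ≈ 7.6 mm (horizontal) and 6.9 mm (vertical), extruded 20.6 mm in z.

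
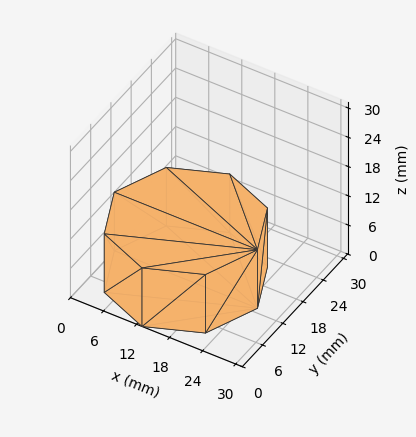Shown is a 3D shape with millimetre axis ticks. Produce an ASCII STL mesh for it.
Reading the render: the shape is a regular 8-sided prism (a cylinder approximated with 8 flat sides), circumscribed radius ≈ 13 mm, height ≈ 12 mm (dimensions read to the nearest mm from the axis ticks). For the STL, each face is triangulated and given an outward normal.

solid part
  facet normal 0.0000 0.0000 -1.0000
    outer loop
      vertex 13.000 26.000 0.000
      vertex 22.192 22.192 0.000
      vertex 26.000 13.000 0.000
    endloop
  endfacet
  facet normal 0.0000 0.0000 -1.0000
    outer loop
      vertex 3.808 22.192 0.000
      vertex 13.000 26.000 0.000
      vertex 26.000 13.000 0.000
    endloop
  endfacet
  facet normal 0.0000 0.0000 -1.0000
    outer loop
      vertex 0.000 13.000 0.000
      vertex 3.808 22.192 0.000
      vertex 26.000 13.000 0.000
    endloop
  endfacet
  facet normal 0.0000 0.0000 -1.0000
    outer loop
      vertex 3.808 3.808 0.000
      vertex 0.000 13.000 0.000
      vertex 26.000 13.000 0.000
    endloop
  endfacet
  facet normal 0.0000 0.0000 -1.0000
    outer loop
      vertex 13.000 0.000 0.000
      vertex 3.808 3.808 0.000
      vertex 26.000 13.000 0.000
    endloop
  endfacet
  facet normal 0.0000 0.0000 -1.0000
    outer loop
      vertex 22.192 3.808 0.000
      vertex 13.000 0.000 0.000
      vertex 26.000 13.000 0.000
    endloop
  endfacet
  facet normal 0.0000 0.0000 1.0000
    outer loop
      vertex 26.000 13.000 12.000
      vertex 22.192 22.192 12.000
      vertex 13.000 26.000 12.000
    endloop
  endfacet
  facet normal 0.0000 0.0000 1.0000
    outer loop
      vertex 26.000 13.000 12.000
      vertex 13.000 26.000 12.000
      vertex 3.808 22.192 12.000
    endloop
  endfacet
  facet normal 0.0000 0.0000 1.0000
    outer loop
      vertex 26.000 13.000 12.000
      vertex 3.808 22.192 12.000
      vertex 0.000 13.000 12.000
    endloop
  endfacet
  facet normal 0.0000 0.0000 1.0000
    outer loop
      vertex 26.000 13.000 12.000
      vertex 0.000 13.000 12.000
      vertex 3.808 3.808 12.000
    endloop
  endfacet
  facet normal 0.0000 0.0000 1.0000
    outer loop
      vertex 26.000 13.000 12.000
      vertex 3.808 3.808 12.000
      vertex 13.000 0.000 12.000
    endloop
  endfacet
  facet normal 0.0000 0.0000 1.0000
    outer loop
      vertex 26.000 13.000 12.000
      vertex 13.000 0.000 12.000
      vertex 22.192 3.808 12.000
    endloop
  endfacet
  facet normal 0.9239 0.3827 0.0000
    outer loop
      vertex 26.000 13.000 0.000
      vertex 22.192 22.192 0.000
      vertex 22.192 22.192 12.000
    endloop
  endfacet
  facet normal 0.9239 0.3827 0.0000
    outer loop
      vertex 26.000 13.000 0.000
      vertex 22.192 22.192 12.000
      vertex 26.000 13.000 12.000
    endloop
  endfacet
  facet normal 0.3827 0.9239 0.0000
    outer loop
      vertex 22.192 22.192 0.000
      vertex 13.000 26.000 0.000
      vertex 13.000 26.000 12.000
    endloop
  endfacet
  facet normal 0.3827 0.9239 0.0000
    outer loop
      vertex 22.192 22.192 0.000
      vertex 13.000 26.000 12.000
      vertex 22.192 22.192 12.000
    endloop
  endfacet
  facet normal -0.3827 0.9239 0.0000
    outer loop
      vertex 13.000 26.000 0.000
      vertex 3.808 22.192 0.000
      vertex 3.808 22.192 12.000
    endloop
  endfacet
  facet normal -0.3827 0.9239 0.0000
    outer loop
      vertex 13.000 26.000 0.000
      vertex 3.808 22.192 12.000
      vertex 13.000 26.000 12.000
    endloop
  endfacet
  facet normal -0.9239 0.3827 0.0000
    outer loop
      vertex 3.808 22.192 0.000
      vertex 0.000 13.000 0.000
      vertex 0.000 13.000 12.000
    endloop
  endfacet
  facet normal -0.9239 0.3827 0.0000
    outer loop
      vertex 3.808 22.192 0.000
      vertex 0.000 13.000 12.000
      vertex 3.808 22.192 12.000
    endloop
  endfacet
  facet normal -0.9239 -0.3827 0.0000
    outer loop
      vertex 0.000 13.000 0.000
      vertex 3.808 3.808 0.000
      vertex 3.808 3.808 12.000
    endloop
  endfacet
  facet normal -0.9239 -0.3827 0.0000
    outer loop
      vertex 0.000 13.000 0.000
      vertex 3.808 3.808 12.000
      vertex 0.000 13.000 12.000
    endloop
  endfacet
  facet normal -0.3827 -0.9239 0.0000
    outer loop
      vertex 3.808 3.808 0.000
      vertex 13.000 0.000 0.000
      vertex 13.000 0.000 12.000
    endloop
  endfacet
  facet normal -0.3827 -0.9239 0.0000
    outer loop
      vertex 3.808 3.808 0.000
      vertex 13.000 0.000 12.000
      vertex 3.808 3.808 12.000
    endloop
  endfacet
  facet normal 0.3827 -0.9239 0.0000
    outer loop
      vertex 13.000 0.000 0.000
      vertex 22.192 3.808 0.000
      vertex 22.192 3.808 12.000
    endloop
  endfacet
  facet normal 0.3827 -0.9239 0.0000
    outer loop
      vertex 13.000 0.000 0.000
      vertex 22.192 3.808 12.000
      vertex 13.000 0.000 12.000
    endloop
  endfacet
  facet normal 0.9239 -0.3827 0.0000
    outer loop
      vertex 22.192 3.808 0.000
      vertex 26.000 13.000 0.000
      vertex 26.000 13.000 12.000
    endloop
  endfacet
  facet normal 0.9239 -0.3827 0.0000
    outer loop
      vertex 22.192 3.808 0.000
      vertex 26.000 13.000 12.000
      vertex 22.192 3.808 12.000
    endloop
  endfacet
endsolid part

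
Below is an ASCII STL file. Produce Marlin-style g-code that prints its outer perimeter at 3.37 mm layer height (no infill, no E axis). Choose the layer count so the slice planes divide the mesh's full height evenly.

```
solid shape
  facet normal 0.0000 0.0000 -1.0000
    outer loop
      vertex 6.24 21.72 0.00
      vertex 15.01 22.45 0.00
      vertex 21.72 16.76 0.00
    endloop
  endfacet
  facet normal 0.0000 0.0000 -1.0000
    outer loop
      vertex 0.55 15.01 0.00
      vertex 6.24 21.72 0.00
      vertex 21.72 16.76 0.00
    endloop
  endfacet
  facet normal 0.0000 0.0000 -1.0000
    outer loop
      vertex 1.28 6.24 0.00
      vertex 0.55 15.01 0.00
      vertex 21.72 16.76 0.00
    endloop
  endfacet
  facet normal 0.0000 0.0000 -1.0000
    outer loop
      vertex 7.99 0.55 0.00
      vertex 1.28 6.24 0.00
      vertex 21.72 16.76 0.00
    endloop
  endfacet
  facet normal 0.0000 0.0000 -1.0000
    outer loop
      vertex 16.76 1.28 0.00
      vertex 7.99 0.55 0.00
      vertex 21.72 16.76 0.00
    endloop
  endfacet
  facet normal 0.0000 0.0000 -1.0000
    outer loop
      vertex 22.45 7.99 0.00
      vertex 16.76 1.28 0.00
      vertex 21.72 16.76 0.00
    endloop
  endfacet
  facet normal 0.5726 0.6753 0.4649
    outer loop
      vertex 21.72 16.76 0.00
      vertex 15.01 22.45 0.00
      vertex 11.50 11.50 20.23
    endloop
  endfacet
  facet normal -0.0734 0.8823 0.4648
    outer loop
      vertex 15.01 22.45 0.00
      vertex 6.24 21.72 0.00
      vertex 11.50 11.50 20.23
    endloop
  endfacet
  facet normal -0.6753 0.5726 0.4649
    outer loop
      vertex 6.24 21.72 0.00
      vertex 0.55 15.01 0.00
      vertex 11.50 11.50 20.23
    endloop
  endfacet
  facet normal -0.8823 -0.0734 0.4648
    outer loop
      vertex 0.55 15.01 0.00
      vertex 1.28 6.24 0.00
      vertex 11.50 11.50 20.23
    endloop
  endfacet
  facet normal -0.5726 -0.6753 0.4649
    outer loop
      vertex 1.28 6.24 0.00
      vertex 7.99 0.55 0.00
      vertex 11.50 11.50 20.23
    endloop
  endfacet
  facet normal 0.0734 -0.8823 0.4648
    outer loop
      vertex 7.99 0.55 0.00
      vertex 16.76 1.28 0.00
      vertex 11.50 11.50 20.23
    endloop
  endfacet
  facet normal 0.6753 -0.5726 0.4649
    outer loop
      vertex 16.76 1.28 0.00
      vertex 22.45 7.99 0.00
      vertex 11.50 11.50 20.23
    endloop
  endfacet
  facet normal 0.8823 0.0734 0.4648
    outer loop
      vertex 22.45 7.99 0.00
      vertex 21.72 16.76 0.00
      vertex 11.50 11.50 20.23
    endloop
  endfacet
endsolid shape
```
; perimeter-only toolpath
G21 ; units = mm
G90 ; absolute positioning
G28 ; home
; layer 1
G0 Z3.37
G0 X20.02 Y15.88
G1 X14.42 Y20.62
G1 X7.12 Y20.02
G1 X2.37 Y14.42
G1 X2.98 Y7.12
G1 X8.58 Y2.37
G1 X15.88 Y2.98
G1 X20.62 Y8.58
G1 X20.02 Y15.88
; layer 2
G0 Z6.74
G0 X18.31 Y15.01
G1 X13.84 Y18.80
G1 X7.99 Y18.31
G1 X4.20 Y13.84
G1 X4.69 Y7.99
G1 X9.16 Y4.20
G1 X15.01 Y4.69
G1 X18.80 Y9.16
G1 X18.31 Y15.01
; layer 3
G0 Z10.12
G0 X16.61 Y14.13
G1 X13.25 Y16.98
G1 X8.87 Y16.61
G1 X6.03 Y13.25
G1 X6.39 Y8.87
G1 X9.75 Y6.03
G1 X14.13 Y6.39
G1 X16.98 Y9.75
G1 X16.61 Y14.13
; layer 4
G0 Z13.49
G0 X14.91 Y13.25
G1 X12.67 Y15.15
G1 X9.75 Y14.91
G1 X7.85 Y12.67
G1 X8.09 Y9.75
G1 X10.33 Y7.85
G1 X13.25 Y8.09
G1 X15.15 Y10.33
G1 X14.91 Y13.25
; layer 5
G0 Z16.86
G0 X13.20 Y12.38
G1 X12.09 Y13.32
G1 X10.62 Y13.20
G1 X9.68 Y12.09
G1 X9.80 Y10.62
G1 X10.92 Y9.68
G1 X12.38 Y9.80
G1 X13.32 Y10.92
G1 X13.20 Y12.38
M2 ; end

The solid is a regular 8-sided pyramid, base circumscribed radius ≈ 11.5 mm, apex at z ≈ 20.2 mm. Slicing at Δz = 3.37 mm — 6 equal slices spanning the solid's height, so layer i sits at z = i·h/6 — gives 5 non-empty perimeters. Each is a 8-segment closed polygon; G0 lifts to the layer z and rapids to the start vertex, then G1 traces the edges. The cross-section shrinks linearly with z (the slice at the apex is degenerate and omitted).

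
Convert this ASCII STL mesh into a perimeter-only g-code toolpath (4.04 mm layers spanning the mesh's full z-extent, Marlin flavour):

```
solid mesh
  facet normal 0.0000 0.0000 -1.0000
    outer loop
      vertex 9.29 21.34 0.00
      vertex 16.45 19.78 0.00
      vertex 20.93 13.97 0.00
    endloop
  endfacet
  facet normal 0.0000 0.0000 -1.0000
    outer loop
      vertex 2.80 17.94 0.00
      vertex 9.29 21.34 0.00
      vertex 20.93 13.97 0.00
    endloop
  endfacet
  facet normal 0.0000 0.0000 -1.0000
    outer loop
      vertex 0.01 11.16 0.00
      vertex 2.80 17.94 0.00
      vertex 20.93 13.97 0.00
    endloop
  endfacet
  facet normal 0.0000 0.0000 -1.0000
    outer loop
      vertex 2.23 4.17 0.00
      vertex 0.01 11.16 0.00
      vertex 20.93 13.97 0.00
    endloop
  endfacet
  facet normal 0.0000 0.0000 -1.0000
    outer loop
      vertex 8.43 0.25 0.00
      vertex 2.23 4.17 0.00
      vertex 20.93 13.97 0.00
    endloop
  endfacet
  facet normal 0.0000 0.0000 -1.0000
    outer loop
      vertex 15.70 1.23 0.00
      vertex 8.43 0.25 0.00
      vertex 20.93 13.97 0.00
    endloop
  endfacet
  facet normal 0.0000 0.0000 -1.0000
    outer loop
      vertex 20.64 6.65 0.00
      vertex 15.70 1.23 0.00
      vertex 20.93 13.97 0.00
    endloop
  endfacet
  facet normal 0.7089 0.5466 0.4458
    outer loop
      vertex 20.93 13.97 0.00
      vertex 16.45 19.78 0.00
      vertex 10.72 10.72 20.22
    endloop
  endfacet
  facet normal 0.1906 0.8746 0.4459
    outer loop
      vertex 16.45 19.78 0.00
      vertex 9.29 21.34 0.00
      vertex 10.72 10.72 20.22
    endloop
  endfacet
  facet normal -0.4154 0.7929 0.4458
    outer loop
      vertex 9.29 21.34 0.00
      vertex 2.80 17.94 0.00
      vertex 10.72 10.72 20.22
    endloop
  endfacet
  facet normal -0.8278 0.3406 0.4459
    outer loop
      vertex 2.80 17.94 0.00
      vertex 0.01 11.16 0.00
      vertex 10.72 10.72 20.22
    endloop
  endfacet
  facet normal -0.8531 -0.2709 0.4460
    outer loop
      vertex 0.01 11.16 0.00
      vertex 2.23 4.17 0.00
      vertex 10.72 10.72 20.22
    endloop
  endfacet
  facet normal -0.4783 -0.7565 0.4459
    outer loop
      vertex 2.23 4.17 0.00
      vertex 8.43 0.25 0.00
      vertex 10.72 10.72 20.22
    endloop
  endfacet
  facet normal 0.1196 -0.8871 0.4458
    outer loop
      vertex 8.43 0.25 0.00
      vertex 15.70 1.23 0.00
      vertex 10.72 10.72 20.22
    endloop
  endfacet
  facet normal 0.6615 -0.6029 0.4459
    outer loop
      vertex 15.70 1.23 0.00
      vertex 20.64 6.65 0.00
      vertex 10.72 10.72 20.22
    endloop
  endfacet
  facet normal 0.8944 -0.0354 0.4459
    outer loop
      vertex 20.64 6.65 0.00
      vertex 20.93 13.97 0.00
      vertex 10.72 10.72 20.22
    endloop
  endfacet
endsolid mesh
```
; perimeter-only toolpath
G21 ; units = mm
G90 ; absolute positioning
G28 ; home
; layer 1
G0 Z4.04
G0 X18.89 Y13.32
G1 X15.30 Y17.97
G1 X9.58 Y19.22
G1 X4.38 Y16.50
G1 X2.15 Y11.07
G1 X3.93 Y5.48
G1 X8.89 Y2.34
G1 X14.70 Y3.13
G1 X18.66 Y7.46
G1 X18.89 Y13.32
; layer 2
G0 Z8.09
G0 X16.85 Y12.67
G1 X14.16 Y16.16
G1 X9.86 Y17.09
G1 X5.97 Y15.05
G1 X4.29 Y10.98
G1 X5.63 Y6.79
G1 X9.35 Y4.44
G1 X13.71 Y5.03
G1 X16.67 Y8.28
G1 X16.85 Y12.67
; layer 3
G0 Z12.13
G0 X14.80 Y12.02
G1 X13.01 Y14.34
G1 X10.15 Y14.97
G1 X7.55 Y13.61
G1 X6.44 Y10.90
G1 X7.32 Y8.10
G1 X9.80 Y6.53
G1 X12.71 Y6.92
G1 X14.69 Y9.09
G1 X14.80 Y12.02
; layer 4
G0 Z16.18
G0 X12.76 Y11.37
G1 X11.87 Y12.53
G1 X10.43 Y12.84
G1 X9.14 Y12.16
G1 X8.58 Y10.81
G1 X9.02 Y9.41
G1 X10.26 Y8.63
G1 X11.72 Y8.82
G1 X12.70 Y9.91
G1 X12.76 Y11.37
M2 ; end

The solid is a regular 9-sided pyramid, base circumscribed radius ≈ 10.7 mm, apex at z ≈ 20.2 mm. Slicing at Δz = 4.04 mm — 5 equal slices spanning the solid's height, so layer i sits at z = i·h/5 — gives 4 non-empty perimeters. Each is a 9-segment closed polygon; G0 lifts to the layer z and rapids to the start vertex, then G1 traces the edges. The cross-section shrinks linearly with z (the slice at the apex is degenerate and omitted).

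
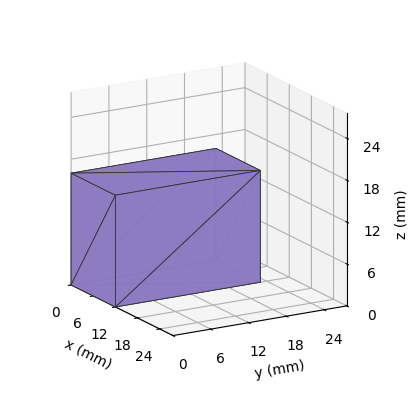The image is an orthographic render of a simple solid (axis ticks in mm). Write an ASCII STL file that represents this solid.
Reading the render: the shape is a rectangular box, roughly 12 × 23 mm footprint and 16 mm tall (dimensions read to the nearest mm from the axis ticks). For the STL, each face is triangulated and given an outward normal.

solid part
  facet normal 0.0000 0.0000 -1.0000
    outer loop
      vertex 12.0 23.0 0.0
      vertex 12.0 0.0 0.0
      vertex 0.0 0.0 0.0
    endloop
  endfacet
  facet normal 0.0000 0.0000 -1.0000
    outer loop
      vertex 0.0 23.0 0.0
      vertex 12.0 23.0 0.0
      vertex 0.0 0.0 0.0
    endloop
  endfacet
  facet normal 0.0000 0.0000 1.0000
    outer loop
      vertex 0.0 0.0 16.0
      vertex 12.0 0.0 16.0
      vertex 12.0 23.0 16.0
    endloop
  endfacet
  facet normal 0.0000 0.0000 1.0000
    outer loop
      vertex 0.0 0.0 16.0
      vertex 12.0 23.0 16.0
      vertex 0.0 23.0 16.0
    endloop
  endfacet
  facet normal 0.0000 -1.0000 0.0000
    outer loop
      vertex 0.0 0.0 0.0
      vertex 12.0 0.0 0.0
      vertex 12.0 0.0 16.0
    endloop
  endfacet
  facet normal 0.0000 -1.0000 0.0000
    outer loop
      vertex 0.0 0.0 0.0
      vertex 12.0 0.0 16.0
      vertex 0.0 0.0 16.0
    endloop
  endfacet
  facet normal 0.0000 1.0000 0.0000
    outer loop
      vertex 12.0 23.0 16.0
      vertex 12.0 23.0 0.0
      vertex 0.0 23.0 0.0
    endloop
  endfacet
  facet normal 0.0000 1.0000 0.0000
    outer loop
      vertex 0.0 23.0 16.0
      vertex 12.0 23.0 16.0
      vertex 0.0 23.0 0.0
    endloop
  endfacet
  facet normal -1.0000 0.0000 0.0000
    outer loop
      vertex 0.0 23.0 16.0
      vertex 0.0 23.0 0.0
      vertex 0.0 0.0 0.0
    endloop
  endfacet
  facet normal -1.0000 0.0000 0.0000
    outer loop
      vertex 0.0 0.0 16.0
      vertex 0.0 23.0 16.0
      vertex 0.0 0.0 0.0
    endloop
  endfacet
  facet normal 1.0000 0.0000 0.0000
    outer loop
      vertex 12.0 0.0 0.0
      vertex 12.0 23.0 0.0
      vertex 12.0 23.0 16.0
    endloop
  endfacet
  facet normal 1.0000 0.0000 0.0000
    outer loop
      vertex 12.0 0.0 0.0
      vertex 12.0 23.0 16.0
      vertex 12.0 0.0 16.0
    endloop
  endfacet
endsolid part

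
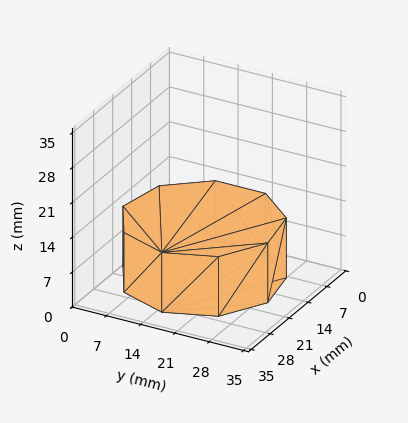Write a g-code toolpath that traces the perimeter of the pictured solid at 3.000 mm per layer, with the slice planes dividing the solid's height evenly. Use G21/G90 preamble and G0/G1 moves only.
Reading the render: the shape is a regular 9-sided prism (a cylinder approximated with 9 flat sides), circumscribed radius ≈ 15 mm, height ≈ 12 mm (dimensions read to the nearest mm from the axis ticks). For the g-code, the solid's height is divided into equal slices at the stated Δz and each level perimeter traced with G1 moves after a G0 lift.

; perimeter-only toolpath
G21 ; units = mm
G90 ; absolute positioning
G28 ; home
; layer 1
G0 Z3.000
G0 X30.000 Y15.000
G1 X26.491 Y24.642
G1 X17.605 Y29.772
G1 X7.500 Y27.990
G1 X0.905 Y20.130
G1 X0.905 Y9.870
G1 X7.500 Y2.010
G1 X17.605 Y0.228
G1 X26.491 Y5.358
G1 X30.000 Y15.000
; layer 2
G0 Z6.000
G0 X30.000 Y15.000
G1 X26.491 Y24.642
G1 X17.605 Y29.772
G1 X7.500 Y27.990
G1 X0.905 Y20.130
G1 X0.905 Y9.870
G1 X7.500 Y2.010
G1 X17.605 Y0.228
G1 X26.491 Y5.358
G1 X30.000 Y15.000
; layer 3
G0 Z9.000
G0 X30.000 Y15.000
G1 X26.491 Y24.642
G1 X17.605 Y29.772
G1 X7.500 Y27.990
G1 X0.905 Y20.130
G1 X0.905 Y9.870
G1 X7.500 Y2.010
G1 X17.605 Y0.228
G1 X26.491 Y5.358
G1 X30.000 Y15.000
; layer 4
G0 Z12.000
G0 X30.000 Y15.000
G1 X26.491 Y24.642
G1 X17.605 Y29.772
G1 X7.500 Y27.990
G1 X0.905 Y20.130
G1 X0.905 Y9.870
G1 X7.500 Y2.010
G1 X17.605 Y0.228
G1 X26.491 Y5.358
G1 X30.000 Y15.000
M2 ; end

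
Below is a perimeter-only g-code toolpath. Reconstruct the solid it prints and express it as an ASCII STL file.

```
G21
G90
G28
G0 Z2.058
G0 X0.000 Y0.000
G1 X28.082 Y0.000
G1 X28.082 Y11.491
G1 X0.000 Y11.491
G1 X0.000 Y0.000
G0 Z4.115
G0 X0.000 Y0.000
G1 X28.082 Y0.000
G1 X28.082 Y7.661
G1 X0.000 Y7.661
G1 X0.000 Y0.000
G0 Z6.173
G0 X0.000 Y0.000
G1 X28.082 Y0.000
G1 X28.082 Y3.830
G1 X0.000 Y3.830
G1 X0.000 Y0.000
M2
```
solid part
  facet normal 0.0000 0.0000 -1.0000
    outer loop
      vertex 28.082 15.322 0.000
      vertex 28.082 0.000 0.000
      vertex 0.000 0.000 0.000
    endloop
  endfacet
  facet normal 0.0000 0.0000 -1.0000
    outer loop
      vertex 0.000 15.322 0.000
      vertex 28.082 15.322 0.000
      vertex 0.000 0.000 0.000
    endloop
  endfacet
  facet normal 0.0000 -1.0000 0.0000
    outer loop
      vertex 0.000 0.000 0.000
      vertex 28.082 0.000 0.000
      vertex 28.082 0.000 8.230
    endloop
  endfacet
  facet normal 0.0000 -1.0000 0.0000
    outer loop
      vertex 0.000 0.000 0.000
      vertex 28.082 0.000 8.230
      vertex 0.000 0.000 8.230
    endloop
  endfacet
  facet normal 0.0000 0.4732 0.8810
    outer loop
      vertex 0.000 0.000 8.230
      vertex 28.082 0.000 8.230
      vertex 28.082 15.322 0.000
    endloop
  endfacet
  facet normal 0.0000 0.4732 0.8810
    outer loop
      vertex 0.000 0.000 8.230
      vertex 28.082 15.322 0.000
      vertex 0.000 15.322 0.000
    endloop
  endfacet
  facet normal -1.0000 0.0000 0.0000
    outer loop
      vertex 0.000 0.000 8.230
      vertex 0.000 15.322 0.000
      vertex 0.000 0.000 0.000
    endloop
  endfacet
  facet normal 1.0000 0.0000 0.0000
    outer loop
      vertex 28.082 0.000 0.000
      vertex 28.082 15.322 0.000
      vertex 28.082 0.000 8.230
    endloop
  endfacet
endsolid part

The G0 Z moves step by Δz≈2.058 mm. The G1 loops shrink linearly with z, so the solid tapers from its base footprint up to z≈8.23. Closing with a flat bottom cap and the tapered top and triangulating gives 8 facets — a wedge (ramp): 28.1 × 15.3 mm base, rising to 8.23 mm along the y=0 edge and sloping linearly to z=0 at y=15.3.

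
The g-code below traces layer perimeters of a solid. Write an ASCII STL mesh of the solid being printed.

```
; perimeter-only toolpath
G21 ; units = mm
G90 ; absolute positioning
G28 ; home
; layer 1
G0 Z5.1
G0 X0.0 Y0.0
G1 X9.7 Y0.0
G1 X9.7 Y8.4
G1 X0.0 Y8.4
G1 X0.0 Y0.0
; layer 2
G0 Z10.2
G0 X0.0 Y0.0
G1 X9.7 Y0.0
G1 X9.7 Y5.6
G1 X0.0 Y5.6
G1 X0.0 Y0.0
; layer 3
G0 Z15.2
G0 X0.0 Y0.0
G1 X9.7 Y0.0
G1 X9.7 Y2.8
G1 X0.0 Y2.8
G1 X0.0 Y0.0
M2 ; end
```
solid part
  facet normal 0.0000 0.0000 -1.0000
    outer loop
      vertex 9.7 11.2 0.0
      vertex 9.7 0.0 0.0
      vertex 0.0 0.0 0.0
    endloop
  endfacet
  facet normal 0.0000 0.0000 -1.0000
    outer loop
      vertex 0.0 11.2 0.0
      vertex 9.7 11.2 0.0
      vertex 0.0 0.0 0.0
    endloop
  endfacet
  facet normal 0.0000 -1.0000 0.0000
    outer loop
      vertex 0.0 0.0 0.0
      vertex 9.7 0.0 0.0
      vertex 9.7 0.0 20.3
    endloop
  endfacet
  facet normal 0.0000 -1.0000 0.0000
    outer loop
      vertex 0.0 0.0 0.0
      vertex 9.7 0.0 20.3
      vertex 0.0 0.0 20.3
    endloop
  endfacet
  facet normal 0.0000 0.8756 0.4831
    outer loop
      vertex 0.0 0.0 20.3
      vertex 9.7 0.0 20.3
      vertex 9.7 11.2 0.0
    endloop
  endfacet
  facet normal 0.0000 0.8756 0.4831
    outer loop
      vertex 0.0 0.0 20.3
      vertex 9.7 11.2 0.0
      vertex 0.0 11.2 0.0
    endloop
  endfacet
  facet normal -1.0000 0.0000 0.0000
    outer loop
      vertex 0.0 0.0 20.3
      vertex 0.0 11.2 0.0
      vertex 0.0 0.0 0.0
    endloop
  endfacet
  facet normal 1.0000 0.0000 0.0000
    outer loop
      vertex 9.7 0.0 0.0
      vertex 9.7 11.2 0.0
      vertex 9.7 0.0 20.3
    endloop
  endfacet
endsolid part

The G0 Z moves step by Δz≈5.1 mm. The G1 loops shrink linearly with z, so the solid tapers from its base footprint up to z≈20.3. Closing with a flat bottom cap and the tapered top and triangulating gives 8 facets — a wedge (ramp): 9.7 × 11.2 mm base, rising to 20.3 mm along the y=0 edge and sloping linearly to z=0 at y=11.2.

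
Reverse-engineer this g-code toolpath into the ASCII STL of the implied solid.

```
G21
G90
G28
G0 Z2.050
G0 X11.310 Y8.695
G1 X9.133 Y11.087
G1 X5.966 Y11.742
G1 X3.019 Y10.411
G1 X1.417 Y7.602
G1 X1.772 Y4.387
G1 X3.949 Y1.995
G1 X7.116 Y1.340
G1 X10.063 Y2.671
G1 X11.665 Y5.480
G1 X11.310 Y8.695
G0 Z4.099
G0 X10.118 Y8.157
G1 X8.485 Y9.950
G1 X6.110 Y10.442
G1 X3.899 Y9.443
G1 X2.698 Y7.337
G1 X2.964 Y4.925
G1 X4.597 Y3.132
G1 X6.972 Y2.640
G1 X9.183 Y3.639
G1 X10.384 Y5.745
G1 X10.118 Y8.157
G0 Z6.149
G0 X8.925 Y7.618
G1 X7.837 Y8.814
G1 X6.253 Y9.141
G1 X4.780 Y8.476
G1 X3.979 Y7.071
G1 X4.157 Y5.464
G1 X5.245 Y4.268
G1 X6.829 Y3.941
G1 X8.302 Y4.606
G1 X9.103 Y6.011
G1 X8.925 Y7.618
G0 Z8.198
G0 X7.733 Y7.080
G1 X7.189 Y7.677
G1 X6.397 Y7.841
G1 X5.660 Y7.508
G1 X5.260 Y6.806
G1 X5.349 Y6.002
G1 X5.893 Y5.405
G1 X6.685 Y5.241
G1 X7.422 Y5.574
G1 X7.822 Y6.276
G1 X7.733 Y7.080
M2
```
solid part
  facet normal 0.0000 0.0000 -1.0000
    outer loop
      vertex 5.822 13.042 0.000
      vertex 9.781 12.223 0.000
      vertex 12.502 9.234 0.000
    endloop
  endfacet
  facet normal 0.0000 0.0000 -1.0000
    outer loop
      vertex 2.138 11.378 0.000
      vertex 5.822 13.042 0.000
      vertex 12.502 9.234 0.000
    endloop
  endfacet
  facet normal 0.0000 0.0000 -1.0000
    outer loop
      vertex 0.136 7.867 0.000
      vertex 2.138 11.378 0.000
      vertex 12.502 9.234 0.000
    endloop
  endfacet
  facet normal 0.0000 0.0000 -1.0000
    outer loop
      vertex 0.580 3.848 0.000
      vertex 0.136 7.867 0.000
      vertex 12.502 9.234 0.000
    endloop
  endfacet
  facet normal 0.0000 0.0000 -1.0000
    outer loop
      vertex 3.301 0.859 0.000
      vertex 0.580 3.848 0.000
      vertex 12.502 9.234 0.000
    endloop
  endfacet
  facet normal 0.0000 0.0000 -1.0000
    outer loop
      vertex 7.260 0.040 0.000
      vertex 3.301 0.859 0.000
      vertex 12.502 9.234 0.000
    endloop
  endfacet
  facet normal 0.0000 0.0000 -1.0000
    outer loop
      vertex 10.944 1.704 0.000
      vertex 7.260 0.040 0.000
      vertex 12.502 9.234 0.000
    endloop
  endfacet
  facet normal 0.0000 0.0000 -1.0000
    outer loop
      vertex 12.946 5.215 0.000
      vertex 10.944 1.704 0.000
      vertex 12.502 9.234 0.000
    endloop
  endfacet
  facet normal 0.6321 0.5755 0.5189
    outer loop
      vertex 12.502 9.234 0.000
      vertex 9.781 12.223 0.000
      vertex 6.541 6.541 10.248
    endloop
  endfacet
  facet normal 0.1732 0.8371 0.5189
    outer loop
      vertex 9.781 12.223 0.000
      vertex 5.822 13.042 0.000
      vertex 6.541 6.541 10.248
    endloop
  endfacet
  facet normal -0.3519 0.7791 0.5189
    outer loop
      vertex 5.822 13.042 0.000
      vertex 2.138 11.378 0.000
      vertex 6.541 6.541 10.248
    endloop
  endfacet
  facet normal -0.7426 0.4234 0.5189
    outer loop
      vertex 2.138 11.378 0.000
      vertex 0.136 7.867 0.000
      vertex 6.541 6.541 10.248
    endloop
  endfacet
  facet normal -0.8497 -0.0939 0.5189
    outer loop
      vertex 0.136 7.867 0.000
      vertex 0.580 3.848 0.000
      vertex 6.541 6.541 10.248
    endloop
  endfacet
  facet normal -0.6321 -0.5755 0.5189
    outer loop
      vertex 0.580 3.848 0.000
      vertex 3.301 0.859 0.000
      vertex 6.541 6.541 10.248
    endloop
  endfacet
  facet normal -0.1732 -0.8371 0.5189
    outer loop
      vertex 3.301 0.859 0.000
      vertex 7.260 0.040 0.000
      vertex 6.541 6.541 10.248
    endloop
  endfacet
  facet normal 0.3519 -0.7791 0.5189
    outer loop
      vertex 7.260 0.040 0.000
      vertex 10.944 1.704 0.000
      vertex 6.541 6.541 10.248
    endloop
  endfacet
  facet normal 0.7426 -0.4234 0.5189
    outer loop
      vertex 10.944 1.704 0.000
      vertex 12.946 5.215 0.000
      vertex 6.541 6.541 10.248
    endloop
  endfacet
  facet normal 0.8497 0.0939 0.5189
    outer loop
      vertex 12.946 5.215 0.000
      vertex 12.502 9.234 0.000
      vertex 6.541 6.541 10.248
    endloop
  endfacet
endsolid part

The G0 Z moves step by Δz≈2.050 mm. The G1 loops shrink linearly with z, so the solid tapers from its base footprint up to z≈10.2. Closing with a flat bottom cap and the tapered top and triangulating gives 18 facets — a regular 10-sided pyramid, base circumscribed radius ≈ 6.54 mm, apex at z ≈ 10.2 mm.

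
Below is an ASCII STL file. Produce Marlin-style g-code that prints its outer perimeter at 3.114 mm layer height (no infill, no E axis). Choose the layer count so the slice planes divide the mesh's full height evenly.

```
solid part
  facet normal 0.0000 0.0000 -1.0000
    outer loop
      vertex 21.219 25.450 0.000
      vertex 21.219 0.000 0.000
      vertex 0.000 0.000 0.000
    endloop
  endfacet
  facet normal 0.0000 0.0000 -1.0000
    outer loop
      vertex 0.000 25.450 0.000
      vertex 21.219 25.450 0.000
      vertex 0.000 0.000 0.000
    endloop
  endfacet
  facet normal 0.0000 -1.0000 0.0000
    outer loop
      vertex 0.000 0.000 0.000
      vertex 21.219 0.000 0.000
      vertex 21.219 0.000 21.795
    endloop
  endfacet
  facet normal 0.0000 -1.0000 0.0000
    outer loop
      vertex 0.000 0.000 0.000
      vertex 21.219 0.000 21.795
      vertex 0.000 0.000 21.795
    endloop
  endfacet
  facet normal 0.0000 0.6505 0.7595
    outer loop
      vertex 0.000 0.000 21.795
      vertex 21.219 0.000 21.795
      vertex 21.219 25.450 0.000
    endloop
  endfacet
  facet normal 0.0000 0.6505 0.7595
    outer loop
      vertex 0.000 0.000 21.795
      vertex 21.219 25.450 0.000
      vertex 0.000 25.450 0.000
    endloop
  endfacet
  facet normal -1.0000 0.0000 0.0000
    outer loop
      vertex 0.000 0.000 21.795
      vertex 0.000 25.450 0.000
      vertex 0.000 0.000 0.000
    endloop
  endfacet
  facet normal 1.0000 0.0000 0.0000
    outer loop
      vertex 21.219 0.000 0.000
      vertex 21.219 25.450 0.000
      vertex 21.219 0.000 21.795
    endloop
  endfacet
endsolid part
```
; perimeter-only toolpath
G21 ; units = mm
G90 ; absolute positioning
G28 ; home
; layer 1
G0 Z3.114
G0 X0.000 Y0.000
G1 X21.219 Y0.000
G1 X21.219 Y21.814
G1 X0.000 Y21.814
G1 X0.000 Y0.000
; layer 2
G0 Z6.227
G0 X0.000 Y0.000
G1 X21.219 Y0.000
G1 X21.219 Y18.179
G1 X0.000 Y18.179
G1 X0.000 Y0.000
; layer 3
G0 Z9.341
G0 X0.000 Y0.000
G1 X21.219 Y0.000
G1 X21.219 Y14.543
G1 X0.000 Y14.543
G1 X0.000 Y0.000
; layer 4
G0 Z12.454
G0 X0.000 Y0.000
G1 X21.219 Y0.000
G1 X21.219 Y10.907
G1 X0.000 Y10.907
G1 X0.000 Y0.000
; layer 5
G0 Z15.568
G0 X0.000 Y0.000
G1 X21.219 Y0.000
G1 X21.219 Y7.271
G1 X0.000 Y7.271
G1 X0.000 Y0.000
; layer 6
G0 Z18.681
G0 X0.000 Y0.000
G1 X21.219 Y0.000
G1 X21.219 Y3.636
G1 X0.000 Y3.636
G1 X0.000 Y0.000
M2 ; end

The solid is a wedge (ramp): 21.2 × 25.4 mm base, rising to 21.8 mm along the y=0 edge and sloping linearly to z=0 at y=25.4. Slicing at Δz = 3.114 mm — 7 equal slices spanning the solid's height, so layer i sits at z = i·h/7 — gives 6 non-empty perimeters. Each is a 4-segment closed polygon; G0 lifts to the layer z and rapids to the start vertex, then G1 traces the edges. The cross-section shrinks linearly with z (the slice at the apex is degenerate and omitted).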